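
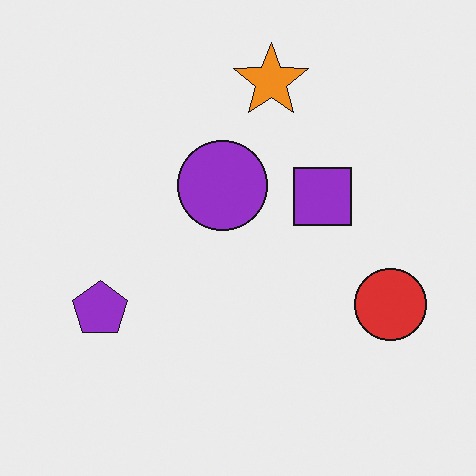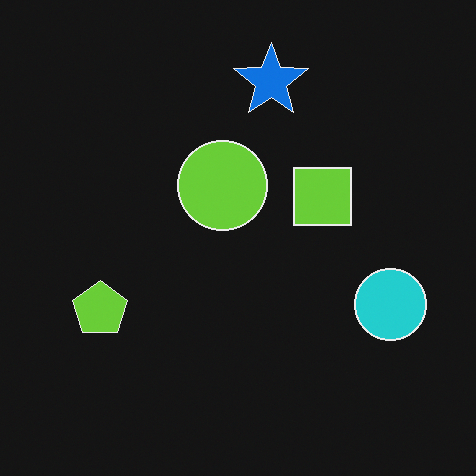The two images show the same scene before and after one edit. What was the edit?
The second image is the first color-inverted (negative).

The light background has become dark and every shape's color is its complement — a photographic negative.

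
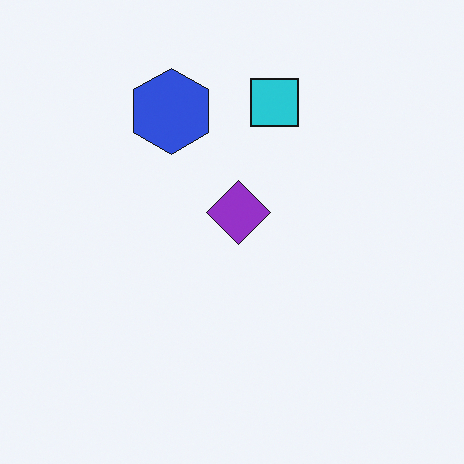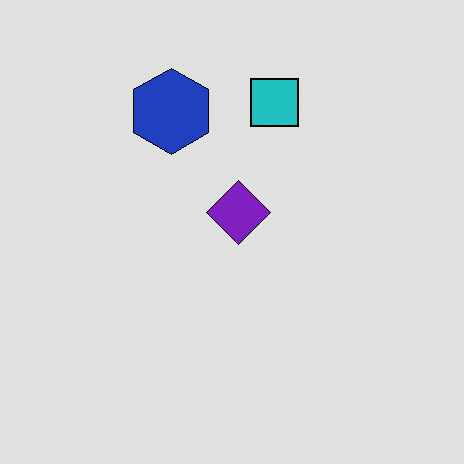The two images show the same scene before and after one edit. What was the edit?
The transformation is: moderately posterized.

Each flat color has snapped to a coarser quantized level — most visibly, the near-white background has dropped to a flat grey.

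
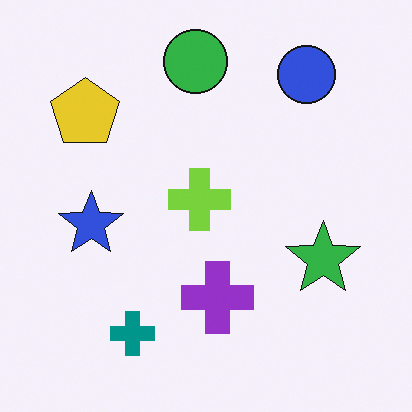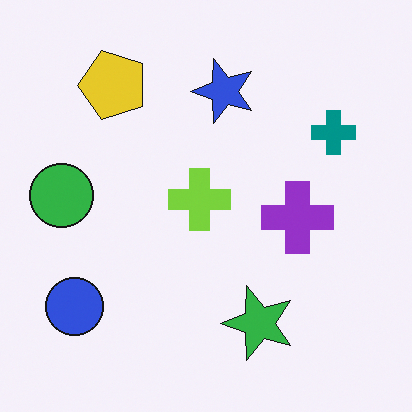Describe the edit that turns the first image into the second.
The transformation is: transposed (reflected across the top-left ↔ bottom-right diagonal).

Shapes have swapped their row and column positions — what was in the top-right is now in the bottom-left — a diagonal reflection.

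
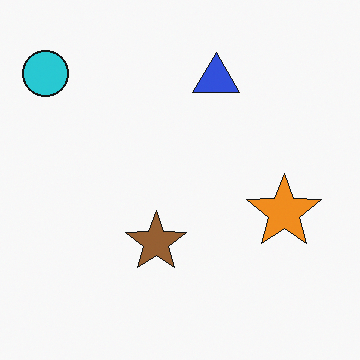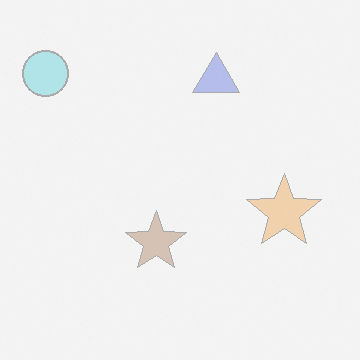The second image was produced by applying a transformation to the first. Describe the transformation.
The transformation is: washed out (contrast reduced).

Tones are pushed toward mid-grey across the whole image — a global contrast change.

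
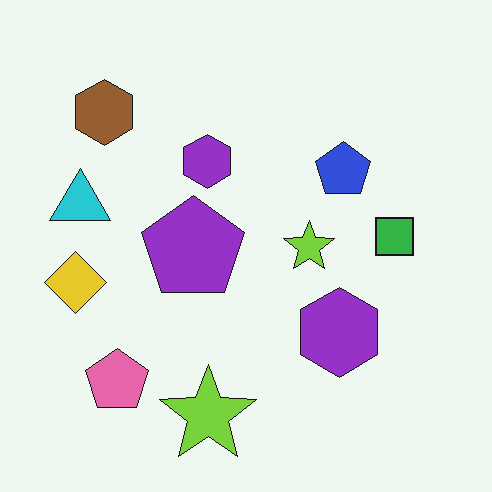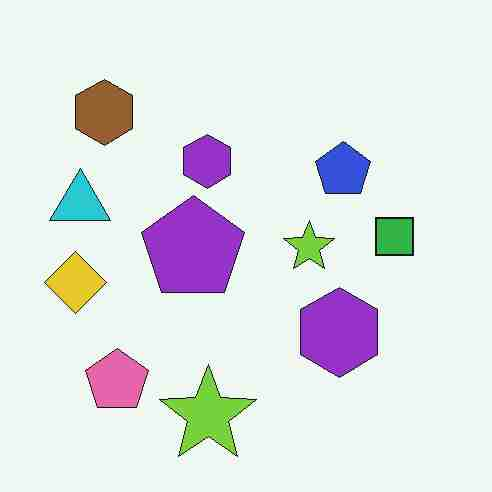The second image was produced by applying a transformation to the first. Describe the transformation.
The second image is the first heavily JPEG-compressed with obvious blocking artifacts.

Blocky 8×8 compression artifacts appear around shape edges and the flat background shows ringing — characteristic JPEG degradation.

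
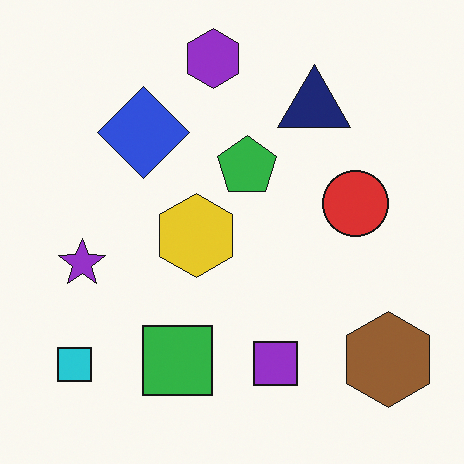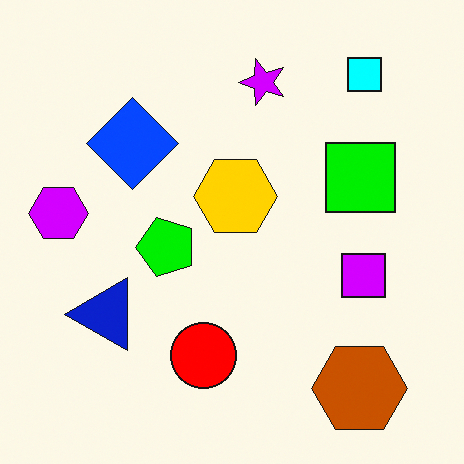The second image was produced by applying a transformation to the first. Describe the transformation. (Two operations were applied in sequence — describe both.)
The image was transposed (reflected across the top-left ↔ bottom-right diagonal), then heavily oversaturated.

Shapes have swapped their row and column positions — what was in the top-right is now in the bottom-left — a diagonal reflection. All colors are more vivid — a global saturation change.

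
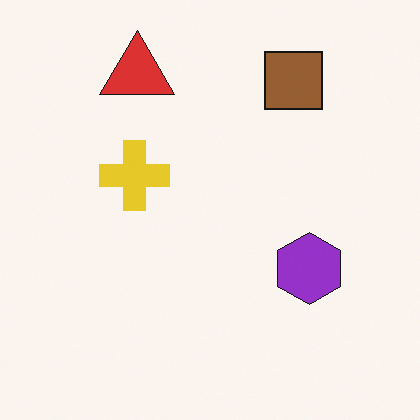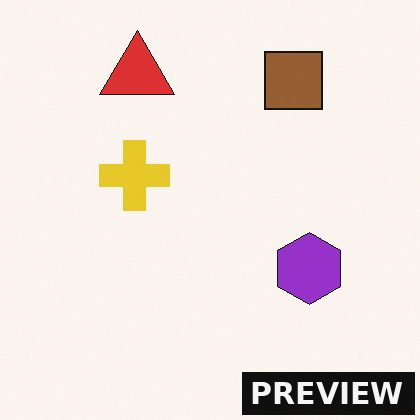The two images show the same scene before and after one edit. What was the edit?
Watermarked with the text "PREVIEW" in the lower-right corner.

A dark label reading "PREVIEW" appears in the lower-right corner.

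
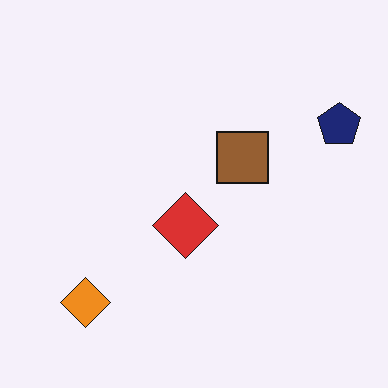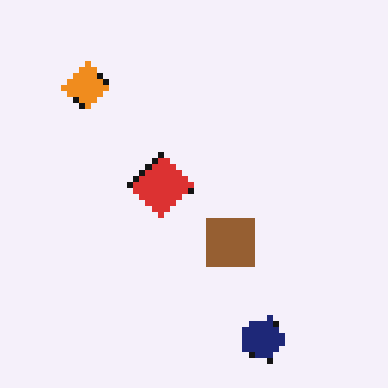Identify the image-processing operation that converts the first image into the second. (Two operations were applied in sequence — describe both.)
Moderately pixelated, then rotated 90° clockwise.

Shapes are reduced to large square blocks; fine edges and outlines are lost — a downscale-then-upscale (mosaic) effect. The navy pentagon sits in the top-right of the first image and the bottom-right of the second — consistent with a whole-image 90° clockwise rotation.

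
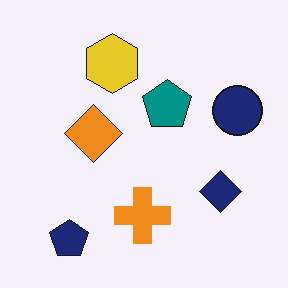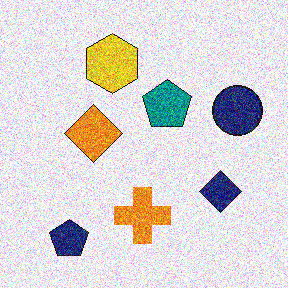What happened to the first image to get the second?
The second image is the first degraded with heavy additive noise.

Random speckle covers the whole image, including the flat background.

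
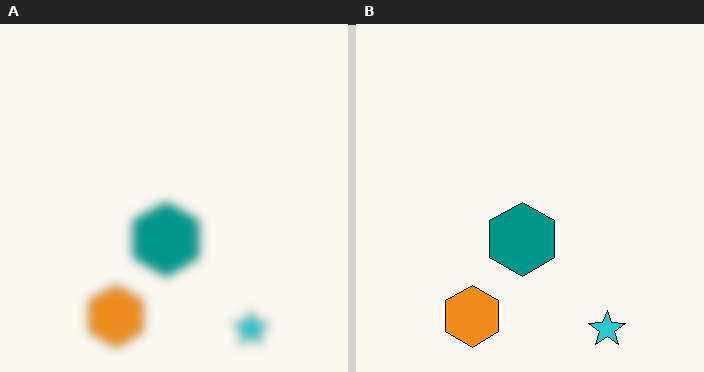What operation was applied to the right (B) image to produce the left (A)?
Strongly gaussian-blurred.

Shape edges and outlines are uniformly softened across the whole image.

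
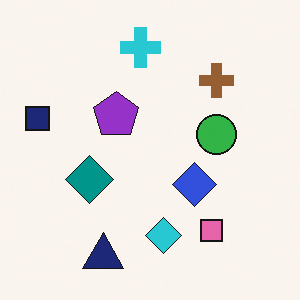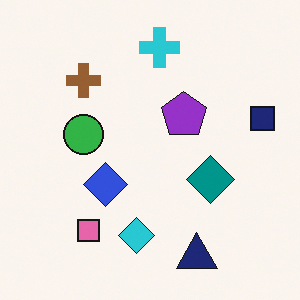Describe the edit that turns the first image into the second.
The transformation is: flipped horizontally (left ↔ right).

The navy square is in the left of the first image and the right of the second — shapes on opposite sides of the vertical midline have swapped in a mirror flip.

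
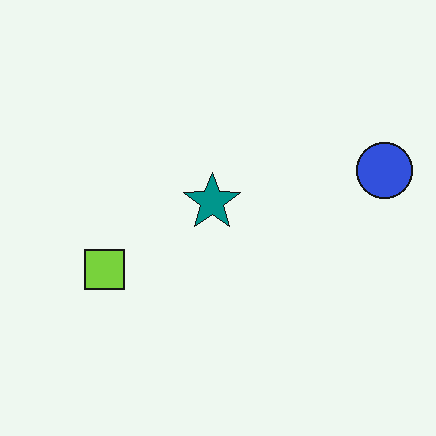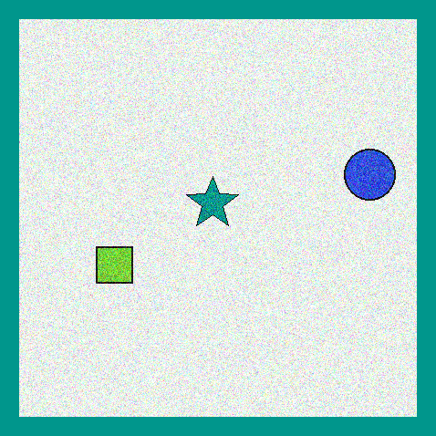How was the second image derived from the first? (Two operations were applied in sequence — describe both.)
Degraded with strong gaussian noise, then framed with a teal border.

Random speckle covers the whole image, including the flat background. A solid teal frame runs around the edge of the second image, with the content slightly shrunk inside it.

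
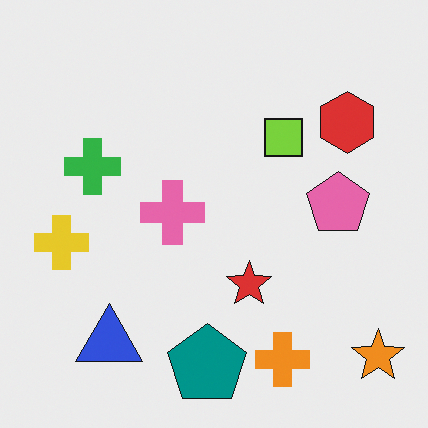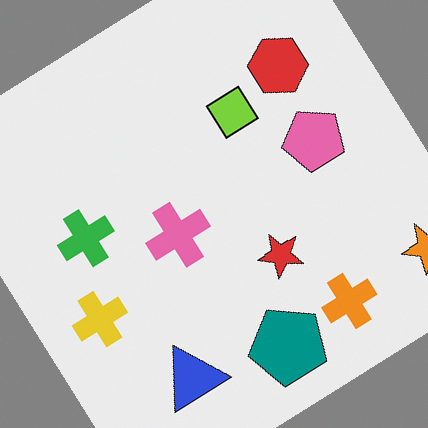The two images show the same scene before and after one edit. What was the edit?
The transformation is: rotated counter-clockwise by a large amount — several tens of degrees.

Every shape is tilted by the same angle and the image corners show triangular fill wedges — a whole-image rotation by a non-right angle.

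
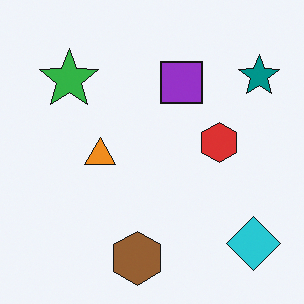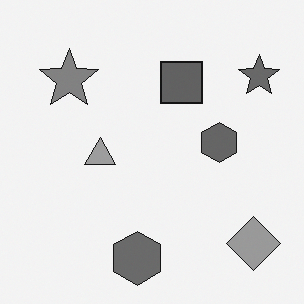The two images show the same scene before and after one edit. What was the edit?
This is the original image converted to grayscale.

All color is removed — every shape is now a shade of grey.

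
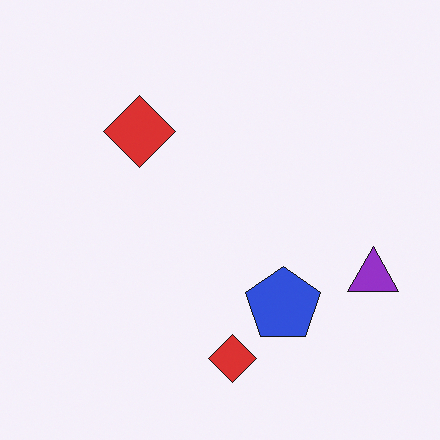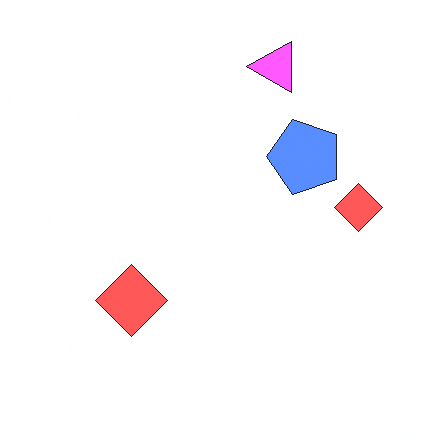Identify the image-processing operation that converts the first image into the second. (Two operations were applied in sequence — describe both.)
This is the original image rotated 90° counter-clockwise, then noticeably brightened.

The purple triangle sits in the right of the first image and the top of the second — consistent with a whole-image 90° counter-clockwise rotation. Every pixel — background and shapes alike — is uniformly brightened.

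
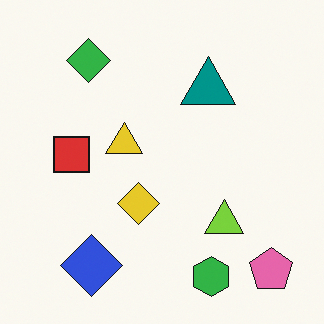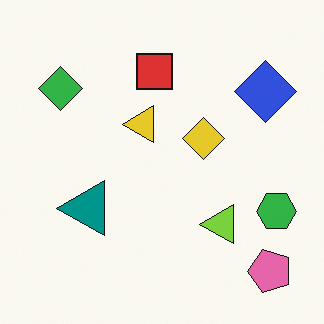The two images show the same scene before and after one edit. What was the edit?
The image was transposed (reflected across the top-left ↔ bottom-right diagonal).

Shapes have swapped their row and column positions — what was in the top-right is now in the bottom-left — a diagonal reflection.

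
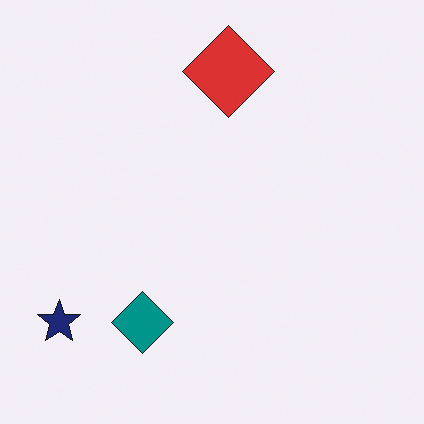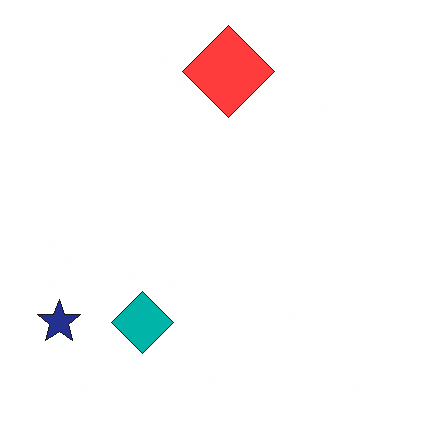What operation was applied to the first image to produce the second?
This is the original image brightened a little.

Every pixel — background and shapes alike — is uniformly brightened.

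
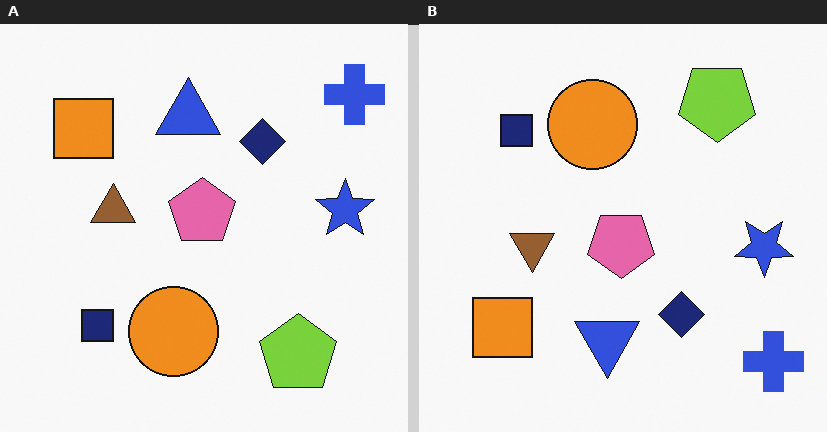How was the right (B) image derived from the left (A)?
The transformation is: flipped vertically (top ↔ bottom).

The blue cross is in the top-right of the left (A) image and the bottom-right of the right (B) — shapes on opposite sides of the horizontal midline have swapped in a mirror flip.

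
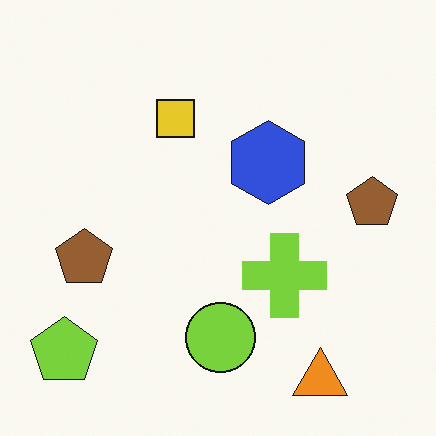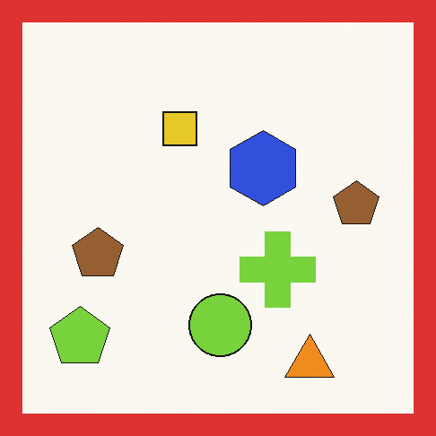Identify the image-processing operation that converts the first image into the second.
It was framed with a red border.

A solid red frame runs around the edge of the second image, with the content slightly shrunk inside it.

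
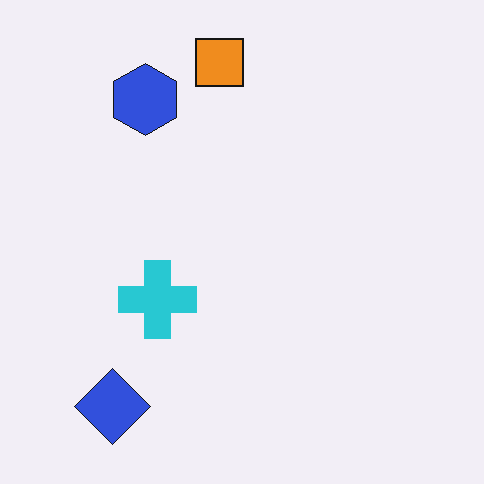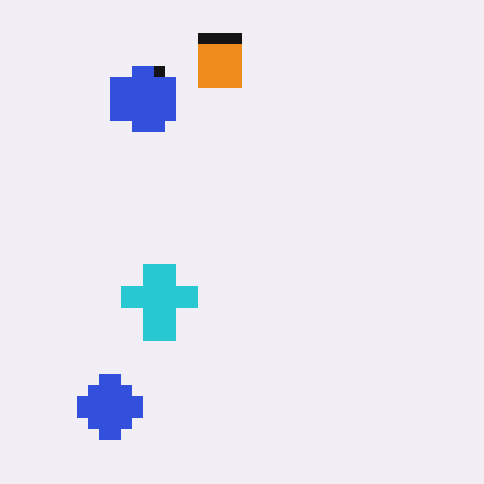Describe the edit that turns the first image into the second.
This is the original image coarsely pixelated.

Shapes are reduced to large square blocks; fine edges and outlines are lost — a downscale-then-upscale (mosaic) effect.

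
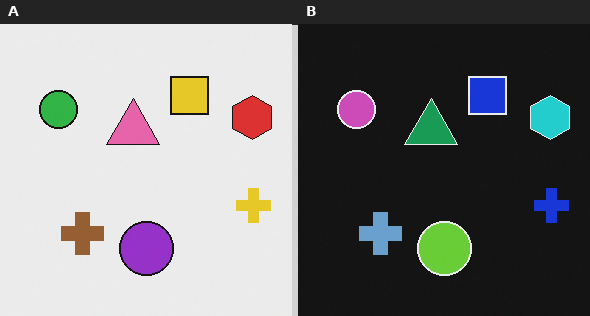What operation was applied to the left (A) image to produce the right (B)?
The transformation is: color-inverted (negative).

The light background has become dark and every shape's color is its complement — a photographic negative.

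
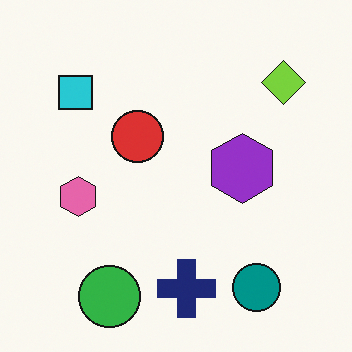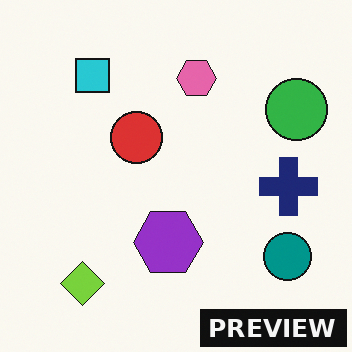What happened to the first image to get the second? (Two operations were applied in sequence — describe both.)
Transposed (reflected across the top-left ↔ bottom-right diagonal), then watermarked with the text "PREVIEW" in the lower-right corner.

Shapes have swapped their row and column positions — what was in the top-right is now in the bottom-left — a diagonal reflection. A dark label reading "PREVIEW" appears in the lower-right corner.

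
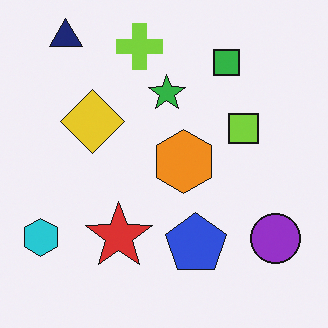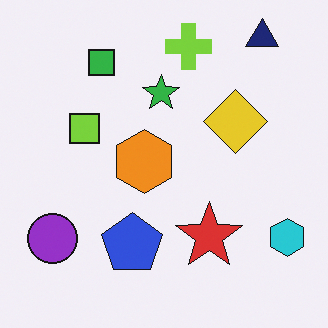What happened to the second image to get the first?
The image was flipped horizontally (left ↔ right).

The cyan hexagon is in the bottom-right of the second image and the bottom-left of the first — shapes on opposite sides of the vertical midline have swapped in a mirror flip.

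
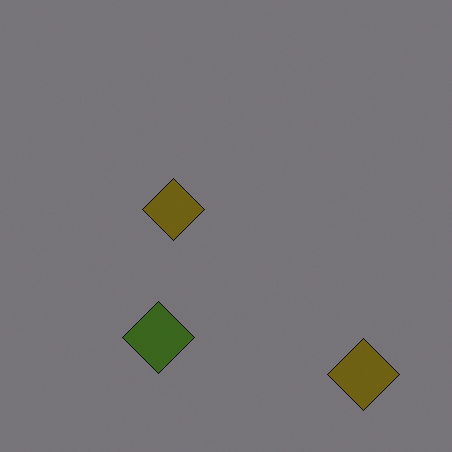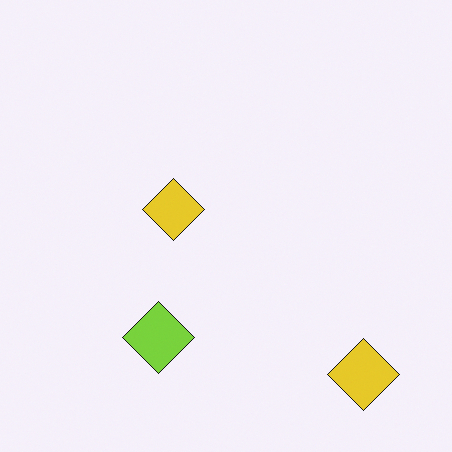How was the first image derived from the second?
The transformation is: substantially darkened.

Every pixel — background and shapes alike — is uniformly darkened.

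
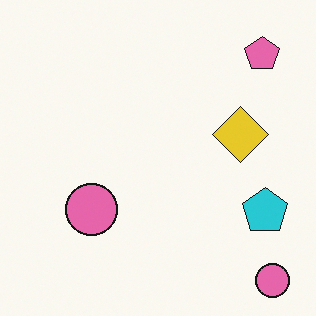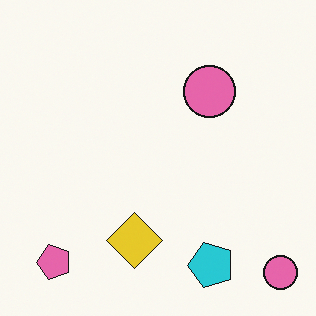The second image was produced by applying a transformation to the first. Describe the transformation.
The transformation is: transposed (reflected across the top-left ↔ bottom-right diagonal).

Shapes have swapped their row and column positions — what was in the top-right is now in the bottom-left — a diagonal reflection.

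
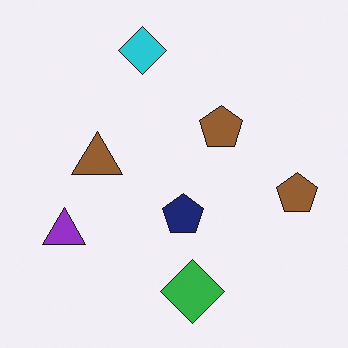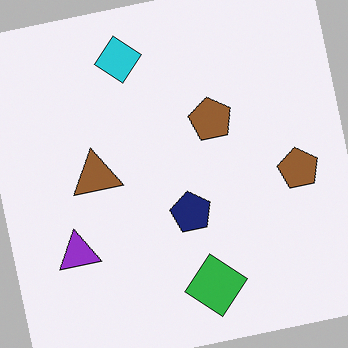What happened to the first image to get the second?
The transformation is: rotated counter-clockwise by a few degrees.

Every shape is tilted by the same angle and the image corners show triangular fill wedges — a whole-image rotation by a non-right angle.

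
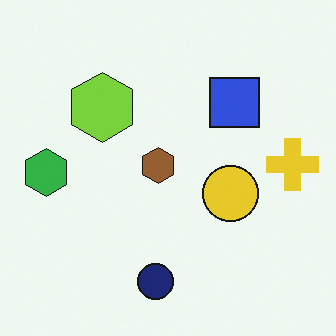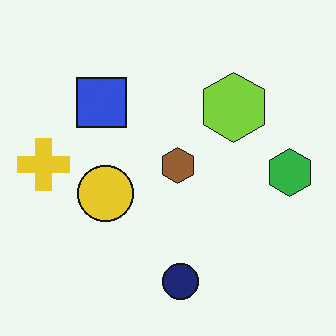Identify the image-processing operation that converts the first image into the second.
This is the original image flipped horizontally (left ↔ right).

The yellow cross is in the right of the first image and the left of the second — shapes on opposite sides of the vertical midline have swapped in a mirror flip.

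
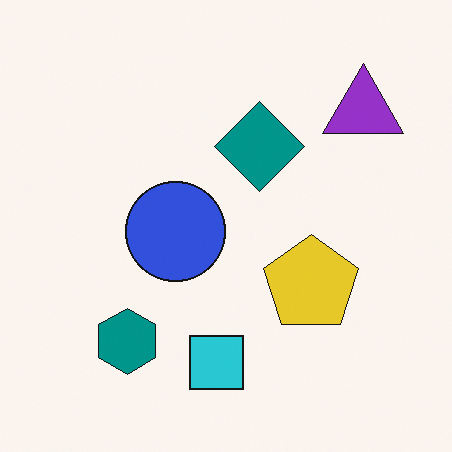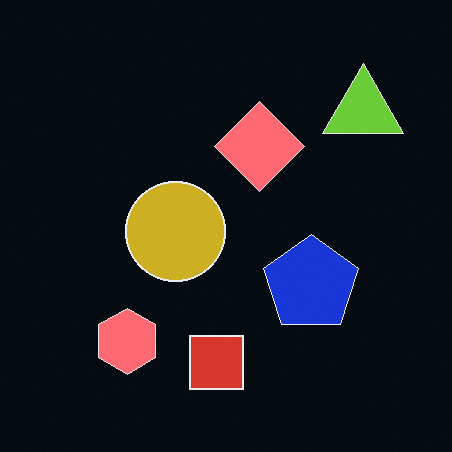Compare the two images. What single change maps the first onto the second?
The second image is the first color-inverted (negative).

The light background has become dark and every shape's color is its complement — a photographic negative.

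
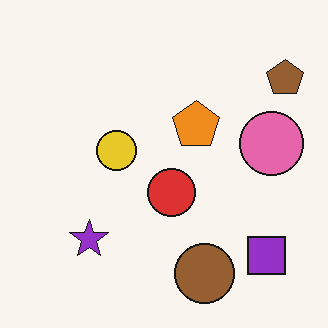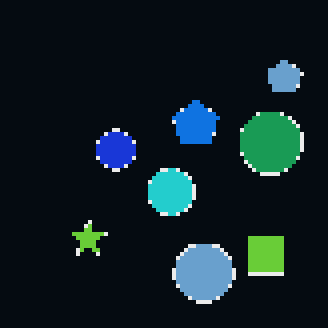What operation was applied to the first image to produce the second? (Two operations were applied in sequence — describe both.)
It was color-inverted (negative), then mildly pixelated.

The light background has become dark and every shape's color is its complement — a photographic negative. Shapes are reduced to large square blocks; fine edges and outlines are lost — a downscale-then-upscale (mosaic) effect.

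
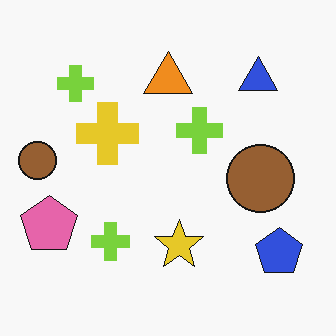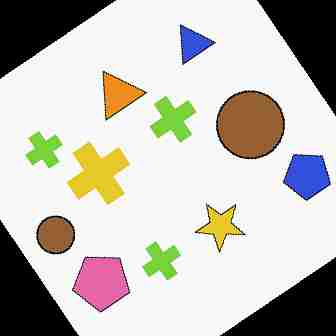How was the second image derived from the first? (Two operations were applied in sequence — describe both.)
This is the original image rotated counter-clockwise by a large amount — several tens of degrees, then degraded with heavy JPEG compression.

Every shape is tilted by the same angle and the image corners show triangular fill wedges — a whole-image rotation by a non-right angle. Blocky 8×8 compression artifacts appear around shape edges and the flat background shows ringing — characteristic JPEG degradation.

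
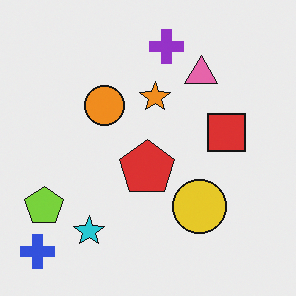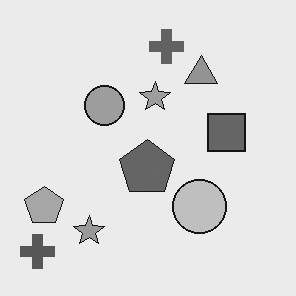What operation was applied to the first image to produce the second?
The second image is the first converted to grayscale.

All color is removed — every shape is now a shade of grey.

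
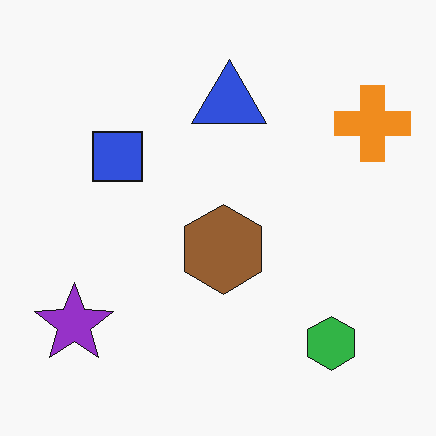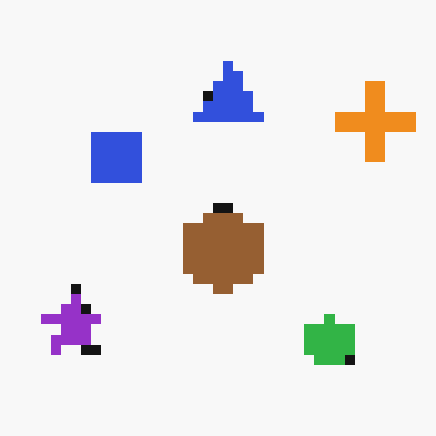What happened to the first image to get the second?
The transformation is: heavily pixelated into large blocks.

Shapes are reduced to large square blocks; fine edges and outlines are lost — a downscale-then-upscale (mosaic) effect.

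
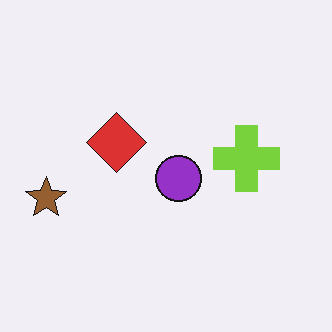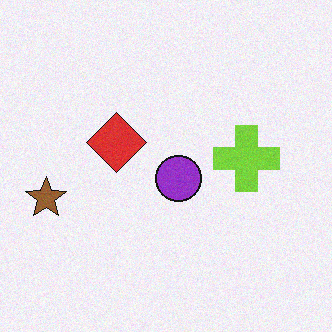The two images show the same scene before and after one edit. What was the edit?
This is the original image degraded with a light layer of grain.

Random speckle covers the whole image, including the flat background.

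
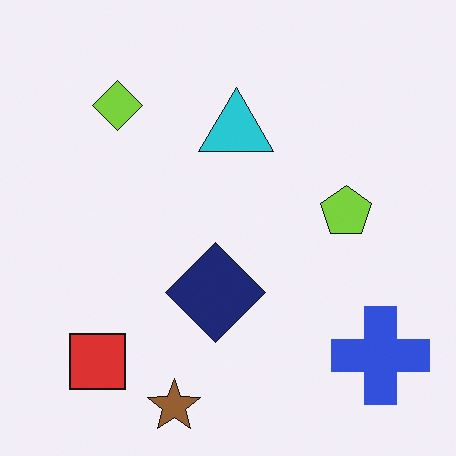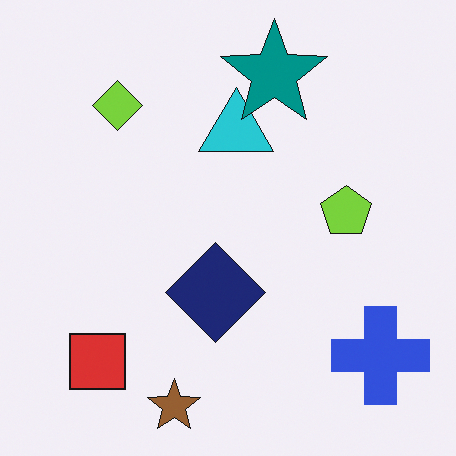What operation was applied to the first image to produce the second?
This is the original image overlaid with an additional teal star.

A teal star appears in the second image that is absent from the first.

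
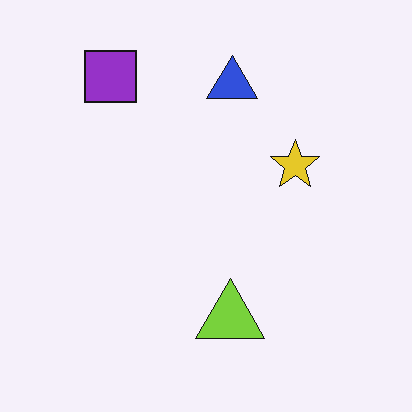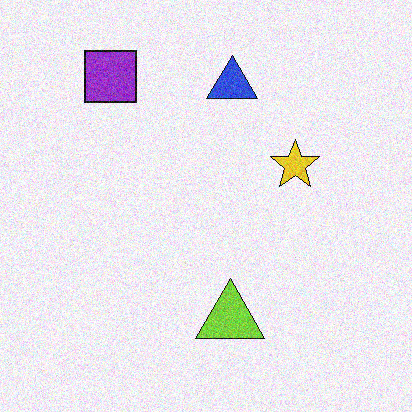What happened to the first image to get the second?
The image was degraded with moderate additive noise.

Random speckle covers the whole image, including the flat background.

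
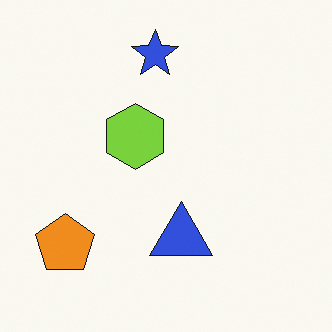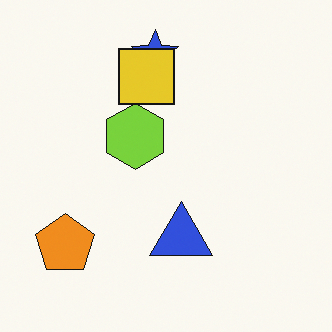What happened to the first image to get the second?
The image was overlaid with an additional yellow square.

A yellow square appears in the second image that is absent from the first.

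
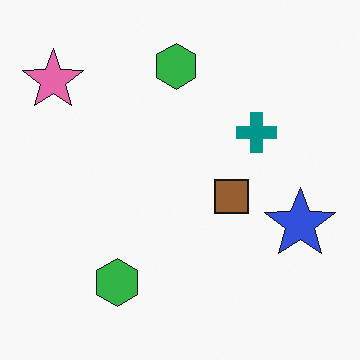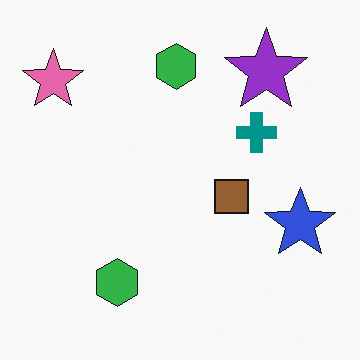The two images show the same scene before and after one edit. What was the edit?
This is the original image overlaid with an additional purple star.

A purple star appears in the second image that is absent from the first.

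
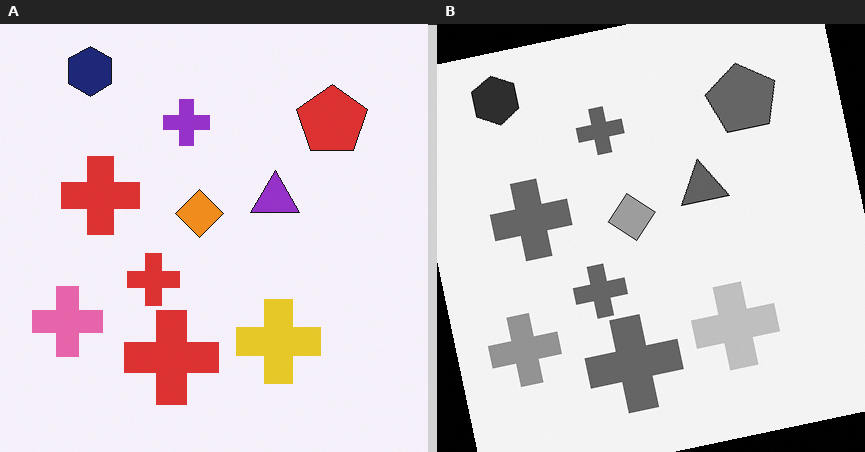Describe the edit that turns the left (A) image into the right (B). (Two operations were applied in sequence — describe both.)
The image was converted to grayscale, then rotated counter-clockwise by a few degrees.

All color is removed — every shape is now a shade of grey. Every shape is tilted by the same angle and the image corners show triangular fill wedges — a whole-image rotation by a non-right angle.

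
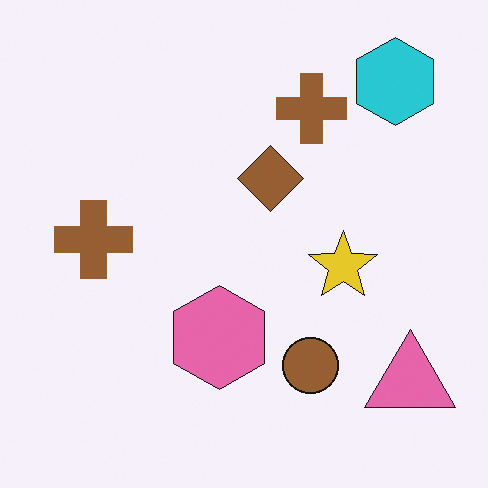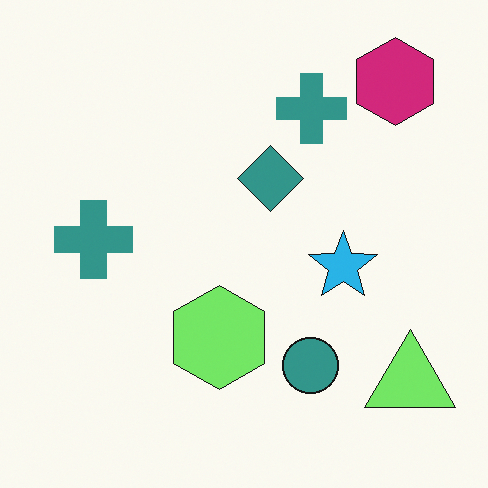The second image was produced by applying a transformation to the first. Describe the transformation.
This is the original image hue-shifted by a moderate amount.

Every shape's color has rotated by the same amount around the hue wheel — a uniform hue shift.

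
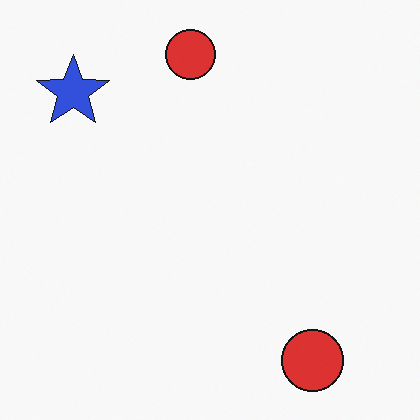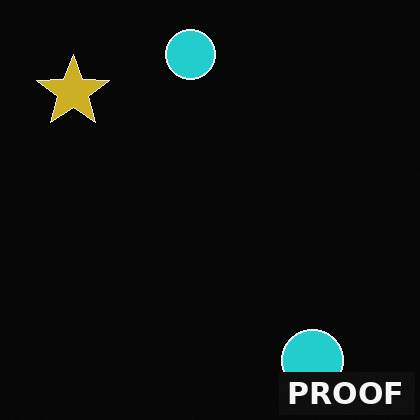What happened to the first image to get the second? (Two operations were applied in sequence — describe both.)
The transformation is: color-inverted (negative), then watermarked with the text "PROOF" in the lower-right corner.

The light background has become dark and every shape's color is its complement — a photographic negative. A dark label reading "PROOF" appears in the lower-right corner.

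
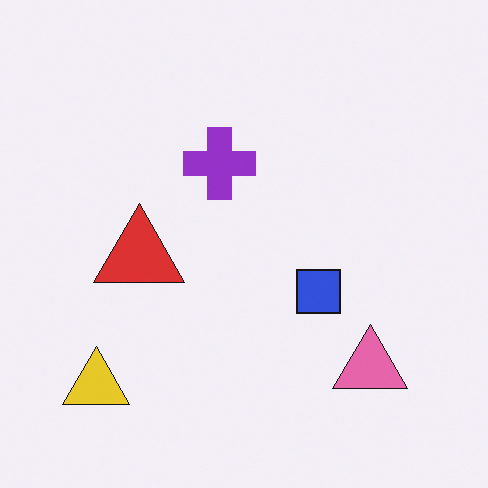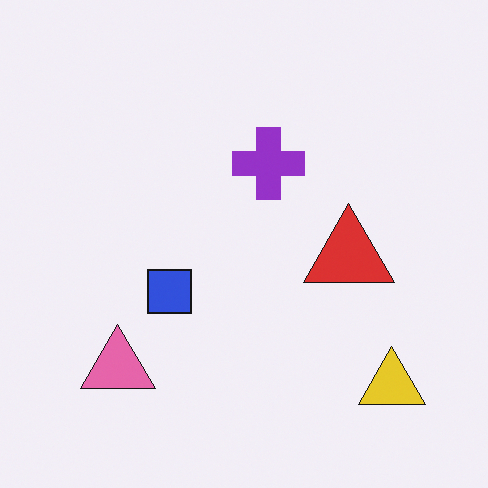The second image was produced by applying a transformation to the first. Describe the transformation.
The second image is the first flipped horizontally (left ↔ right).

The yellow triangle is in the bottom-left of the first image and the bottom-right of the second — shapes on opposite sides of the vertical midline have swapped in a mirror flip.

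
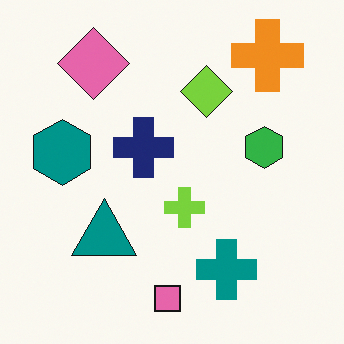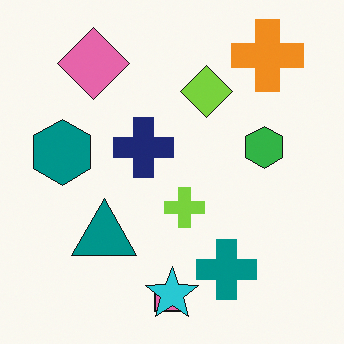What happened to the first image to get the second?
It was overlaid with an additional cyan star.

A cyan star appears in the second image that is absent from the first.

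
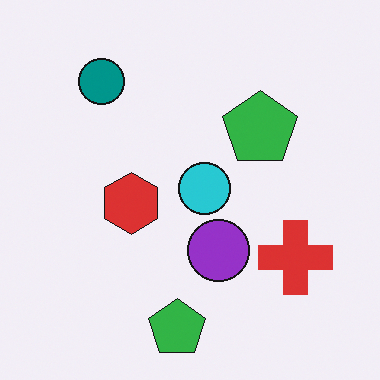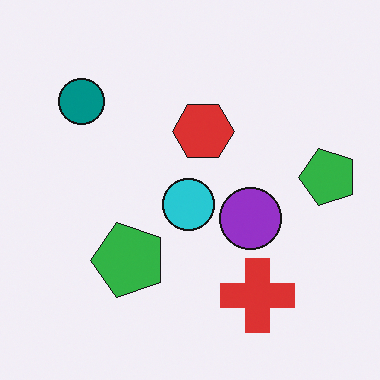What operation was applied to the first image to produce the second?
The second image is the first transposed (reflected across the top-left ↔ bottom-right diagonal).

Shapes have swapped their row and column positions — what was in the top-right is now in the bottom-left — a diagonal reflection.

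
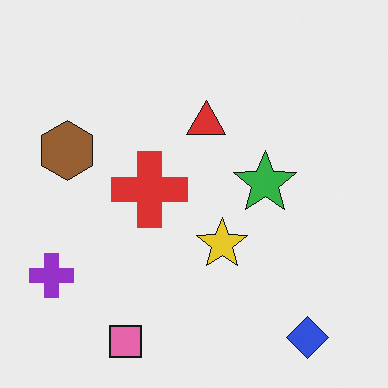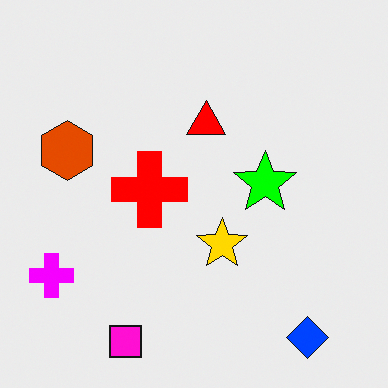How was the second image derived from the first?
Made much more vivid (saturation change).

All colors are more vivid — a global saturation change.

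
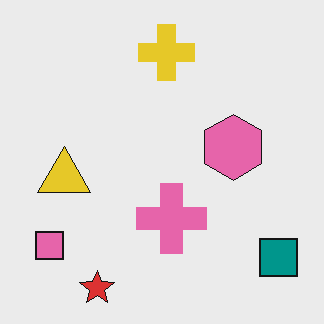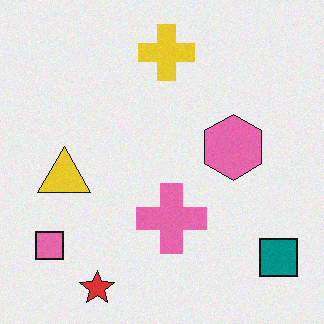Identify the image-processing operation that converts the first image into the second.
The second image is the first degraded with light additive noise.

Random speckle covers the whole image, including the flat background.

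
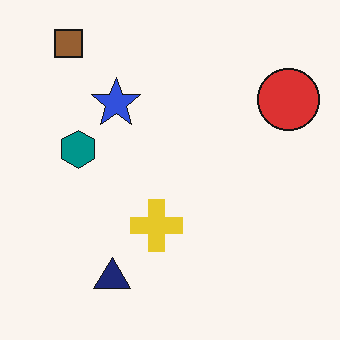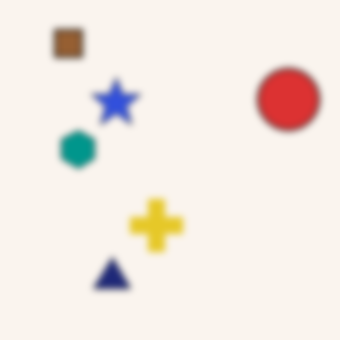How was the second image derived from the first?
The transformation is: noticeably gaussian-blurred.

Shape edges and outlines are uniformly softened across the whole image.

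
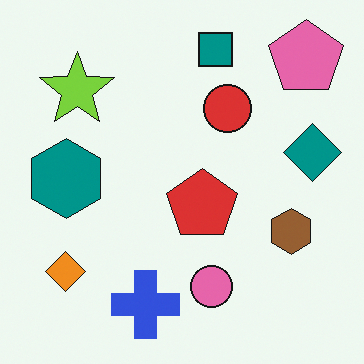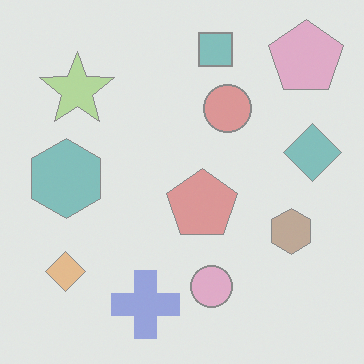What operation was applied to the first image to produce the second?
This is the original image given much lower contrast.

Tones are pushed toward mid-grey across the whole image — a global contrast change.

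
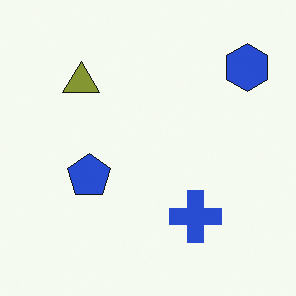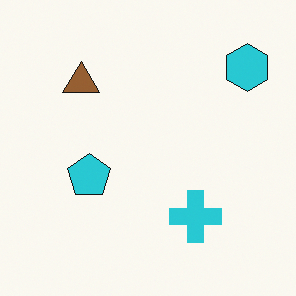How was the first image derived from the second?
Hue-shifted by a small amount.

Every shape's color has rotated by the same amount around the hue wheel — a uniform hue shift.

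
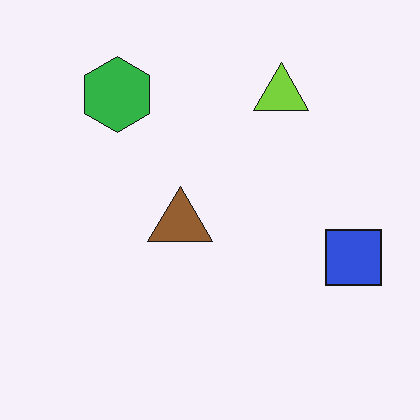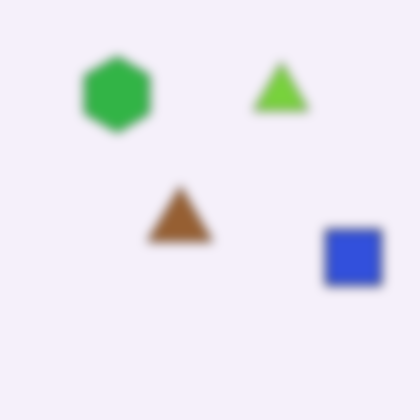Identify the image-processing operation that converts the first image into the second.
This is the original image strongly gaussian-blurred.

Shape edges and outlines are uniformly softened across the whole image.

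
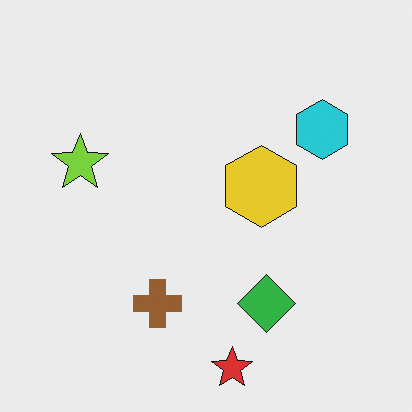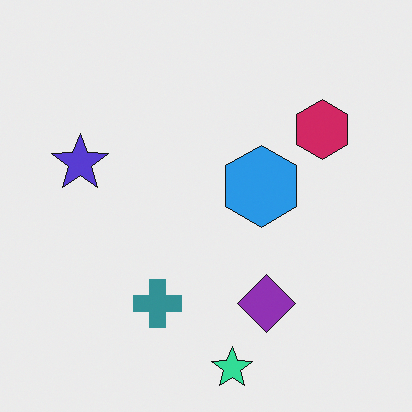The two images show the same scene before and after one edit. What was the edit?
Hue-shifted through roughly a third of the color wheel.

Every shape's color has rotated by the same amount around the hue wheel — a uniform hue shift.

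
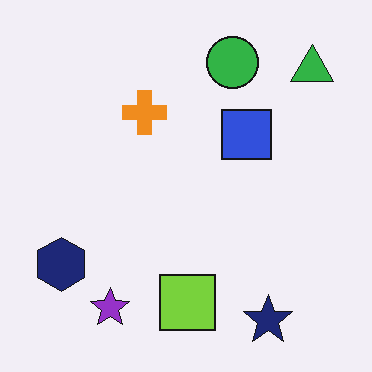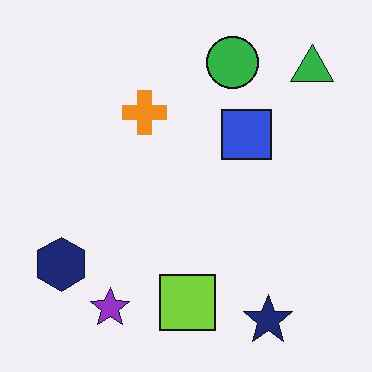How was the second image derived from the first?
The image was JPEG-compressed with visible artifacts.

Blocky 8×8 compression artifacts appear around shape edges and the flat background shows ringing — characteristic JPEG degradation.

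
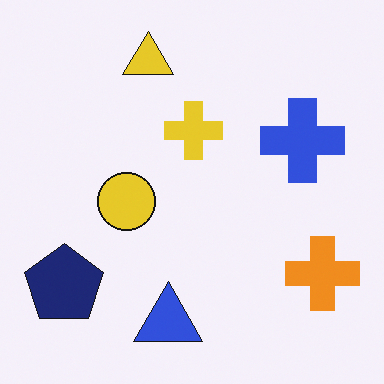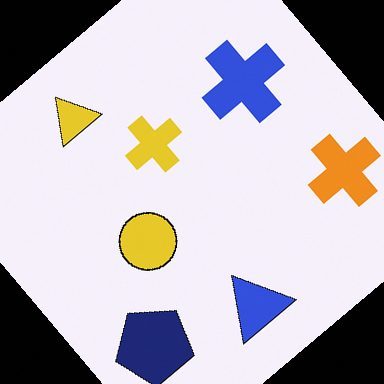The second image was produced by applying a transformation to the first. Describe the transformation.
Rotated counter-clockwise by a large amount — several tens of degrees.

Every shape is tilted by the same angle and the image corners show triangular fill wedges — a whole-image rotation by a non-right angle.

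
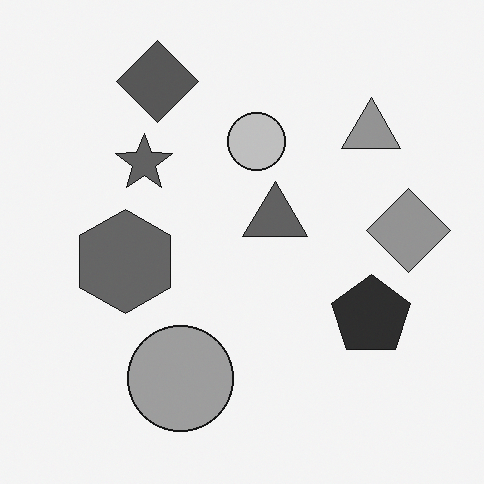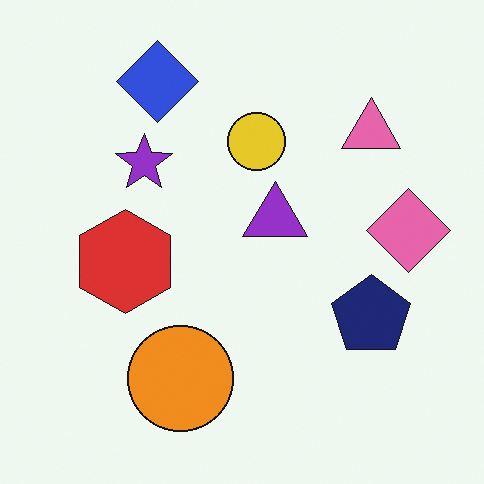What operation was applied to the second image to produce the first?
The transformation is: converted to grayscale.

All color is removed — every shape is now a shade of grey.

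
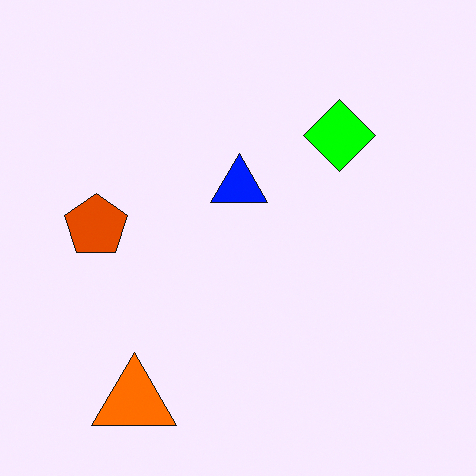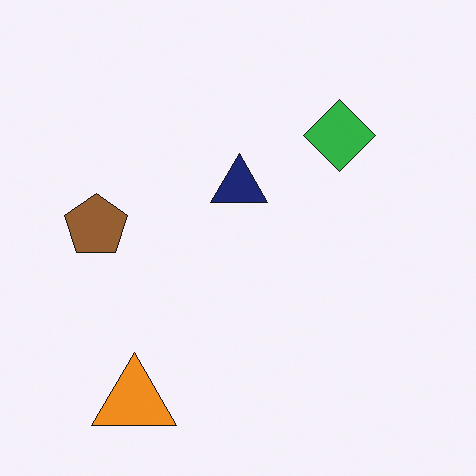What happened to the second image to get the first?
This is the original image heavily oversaturated.

All colors are more vivid — a global saturation change.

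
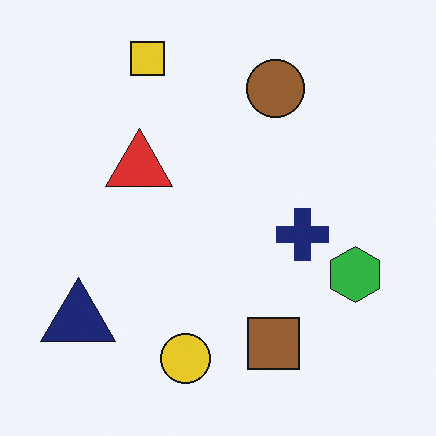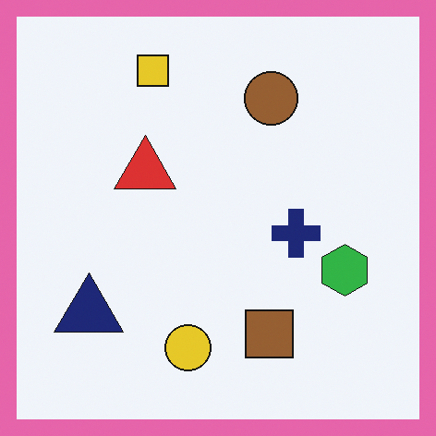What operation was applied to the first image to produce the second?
The image was framed with a pink border.

A solid pink frame runs around the edge of the second image, with the content slightly shrunk inside it.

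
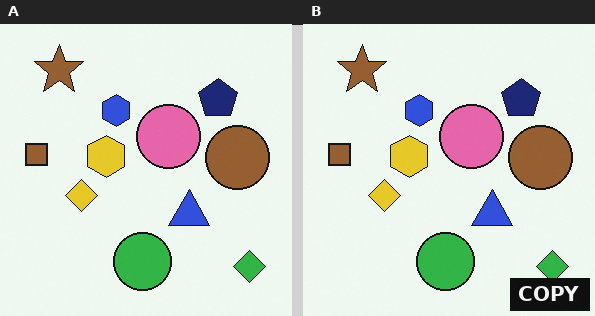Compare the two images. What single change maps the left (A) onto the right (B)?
Watermarked with the text "COPY" in the lower-right corner.

A dark label reading "COPY" appears in the lower-right corner.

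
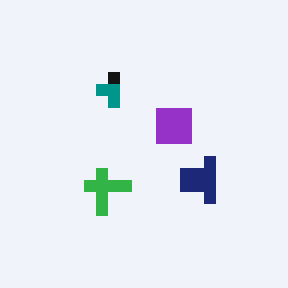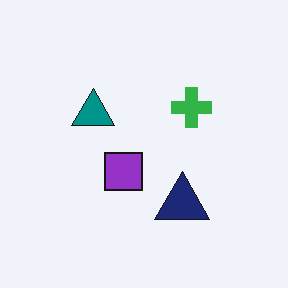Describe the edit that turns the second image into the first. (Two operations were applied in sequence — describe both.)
The image was transposed (reflected across the top-left ↔ bottom-right diagonal), then heavily pixelated into large blocks.

Shapes have swapped their row and column positions — what was in the top-right is now in the bottom-left — a diagonal reflection. Shapes are reduced to large square blocks; fine edges and outlines are lost — a downscale-then-upscale (mosaic) effect.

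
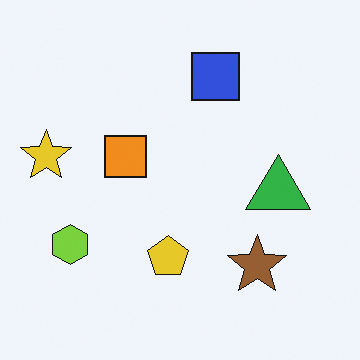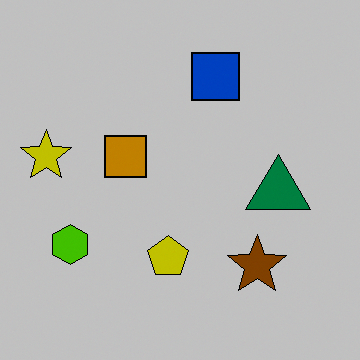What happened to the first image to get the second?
The image was aggressively posterized.

Each flat color has snapped to a coarser quantized level — most visibly, the near-white background has dropped to a flat grey.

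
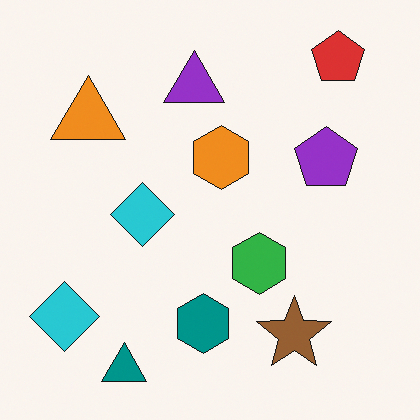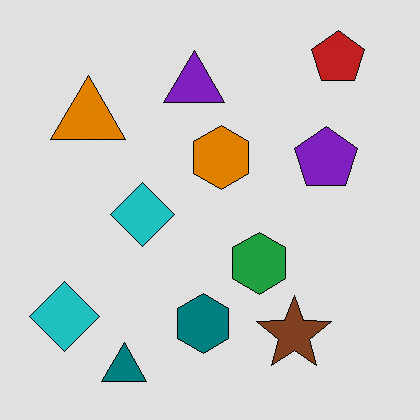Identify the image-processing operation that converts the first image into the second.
The second image is the first posterized to a reduced palette.

Each flat color has snapped to a coarser quantized level — most visibly, the near-white background has dropped to a flat grey.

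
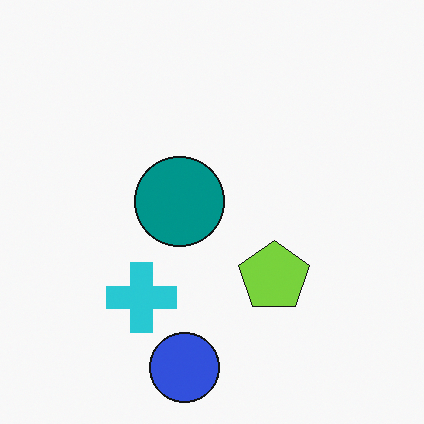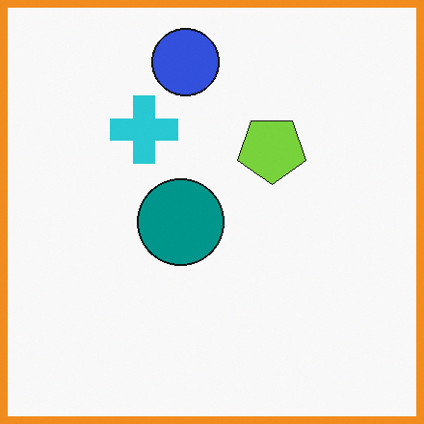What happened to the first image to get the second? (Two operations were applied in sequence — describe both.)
The transformation is: flipped vertically (top ↔ bottom), then framed with a orange border.

The blue circle is in the bottom of the first image and the top of the second — shapes on opposite sides of the horizontal midline have swapped in a mirror flip. A solid orange frame runs around the edge of the second image, with the content slightly shrunk inside it.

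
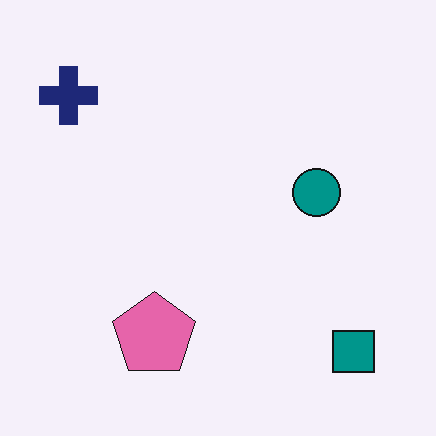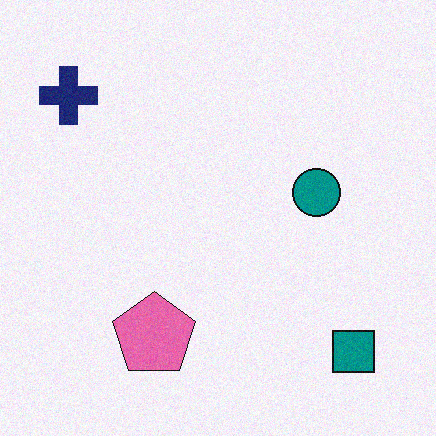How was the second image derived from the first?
It was degraded with light additive noise.

Random speckle covers the whole image, including the flat background.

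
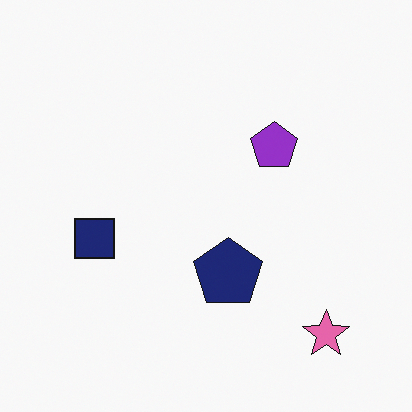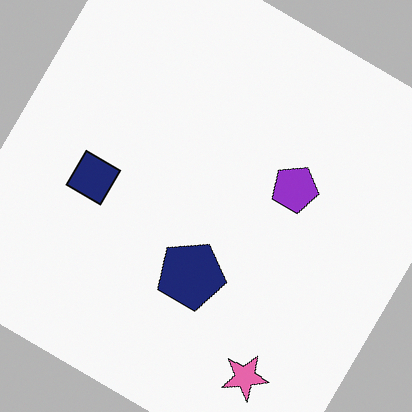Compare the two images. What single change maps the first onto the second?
This is the original image rotated clockwise by a large amount — several tens of degrees.

Every shape is tilted by the same angle and the image corners show triangular fill wedges — a whole-image rotation by a non-right angle.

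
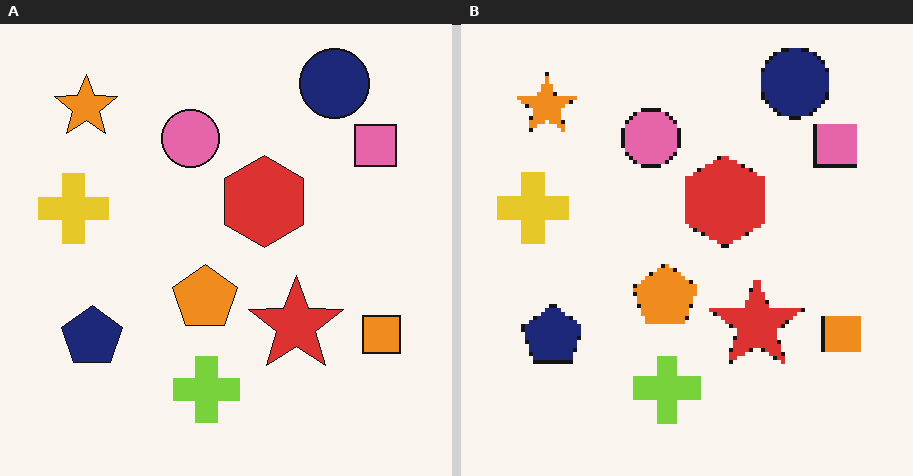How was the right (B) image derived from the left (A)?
The image was mildly pixelated.

Shapes are reduced to large square blocks; fine edges and outlines are lost — a downscale-then-upscale (mosaic) effect.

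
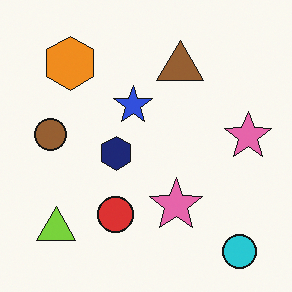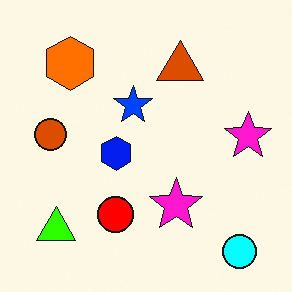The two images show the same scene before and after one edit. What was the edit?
The image was heavily oversaturated.

All colors are more vivid — a global saturation change.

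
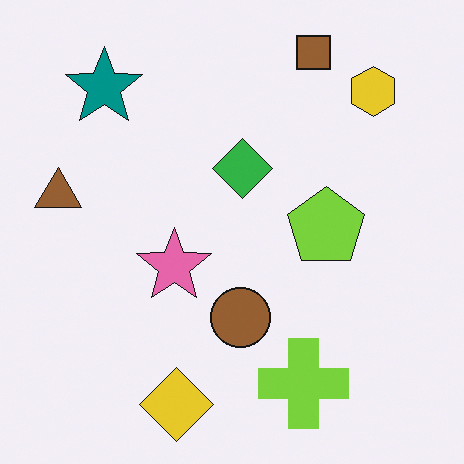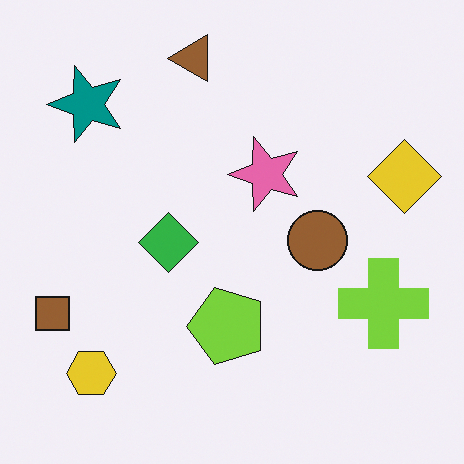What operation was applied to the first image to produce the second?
The second image is the first transposed (reflected across the top-left ↔ bottom-right diagonal).

Shapes have swapped their row and column positions — what was in the top-right is now in the bottom-left — a diagonal reflection.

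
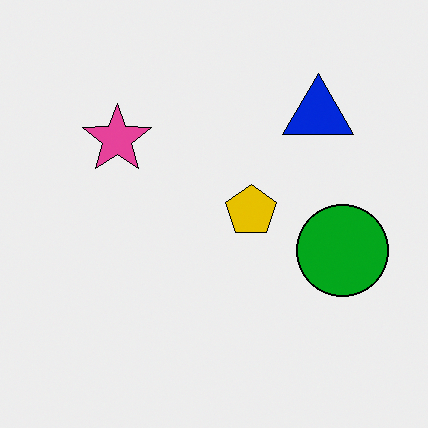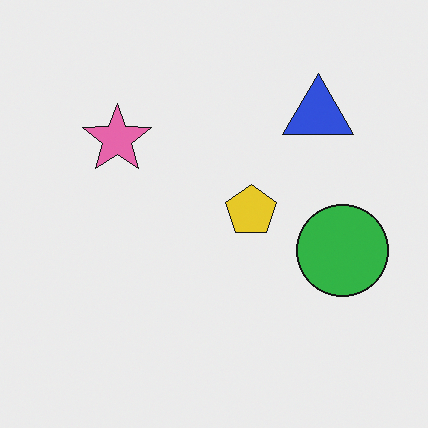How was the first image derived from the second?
The first image is the second given slightly increased contrast.

Tones are pushed away from mid-grey across the whole image — a global contrast change.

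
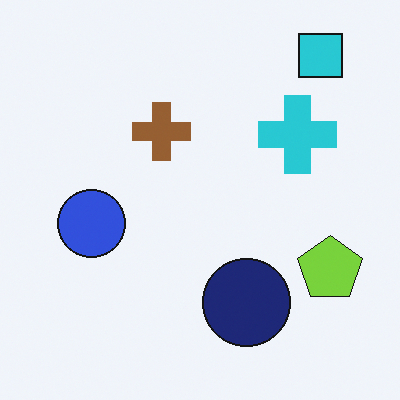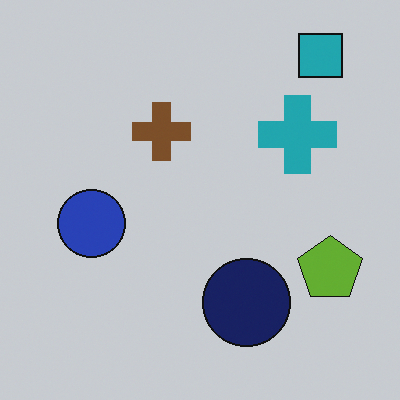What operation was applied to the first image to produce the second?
The transformation is: darkened a little.

Every pixel — background and shapes alike — is uniformly darkened.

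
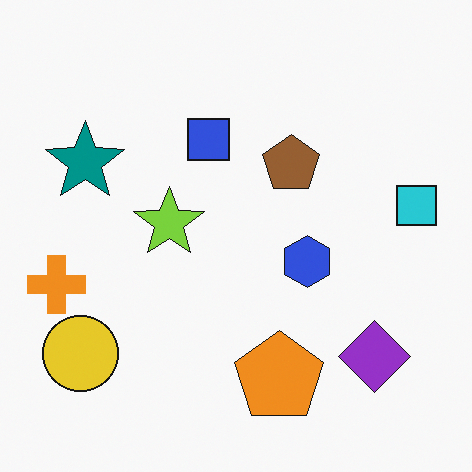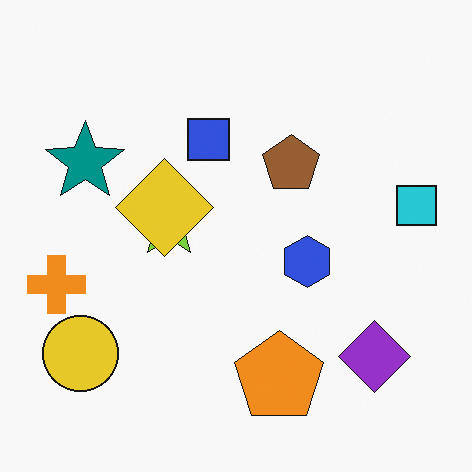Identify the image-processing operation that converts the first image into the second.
The transformation is: overlaid with an additional yellow diamond.

A yellow diamond appears in the second image that is absent from the first.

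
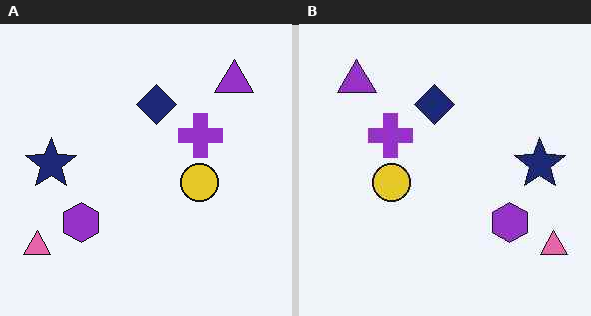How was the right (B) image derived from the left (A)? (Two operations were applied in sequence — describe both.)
The right (B) image is the left (A) given moderate JPEG compression, then flipped horizontally (left ↔ right).

Blocky 8×8 compression artifacts appear around shape edges and the flat background shows ringing — characteristic JPEG degradation. The pink triangle is in the bottom-left of the left (A) image and the bottom-right of the right (B) — shapes on opposite sides of the vertical midline have swapped in a mirror flip.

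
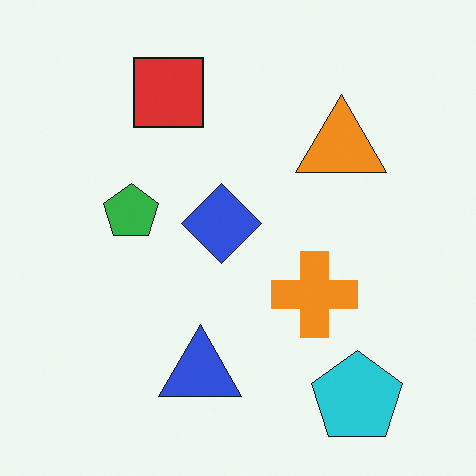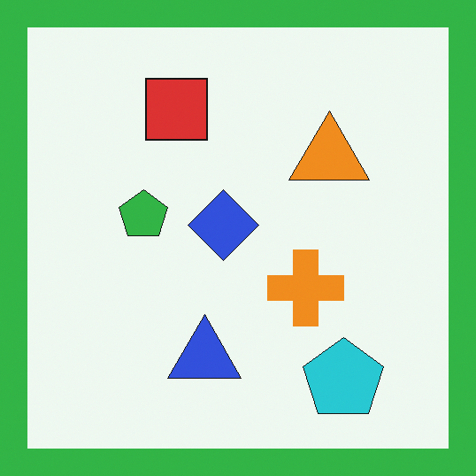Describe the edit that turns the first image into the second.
The image was framed with a green border.

A solid green frame runs around the edge of the second image, with the content slightly shrunk inside it.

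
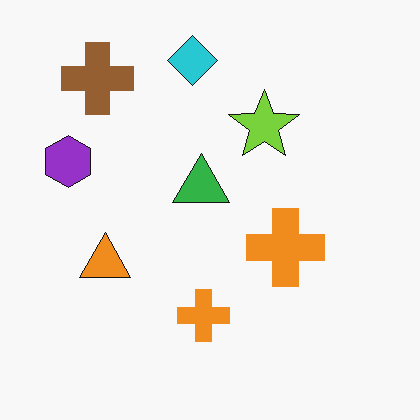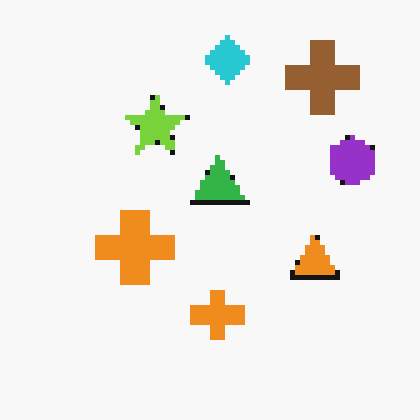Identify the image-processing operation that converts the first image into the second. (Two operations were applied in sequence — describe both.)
This is the original image flipped horizontally (left ↔ right), then lightly pixelated (a mild mosaic effect).

The purple hexagon is in the left of the first image and the right of the second — shapes on opposite sides of the vertical midline have swapped in a mirror flip. Shapes are reduced to large square blocks; fine edges and outlines are lost — a downscale-then-upscale (mosaic) effect.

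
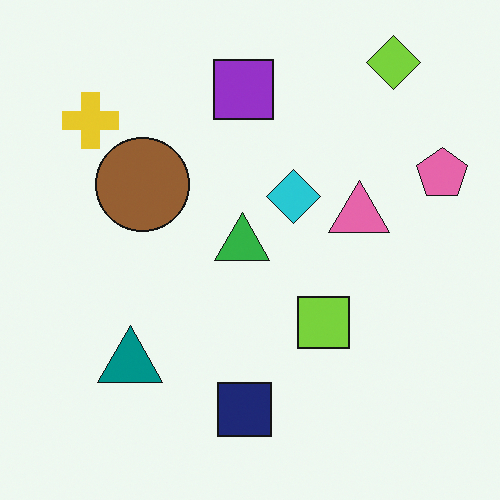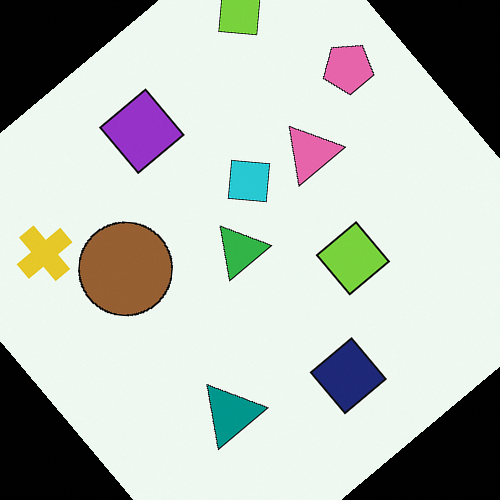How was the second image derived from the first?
The second image is the first rotated counter-clockwise by a large amount — several tens of degrees.

Every shape is tilted by the same angle and the image corners show triangular fill wedges — a whole-image rotation by a non-right angle.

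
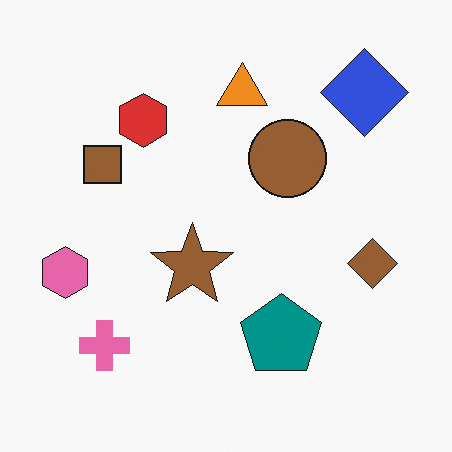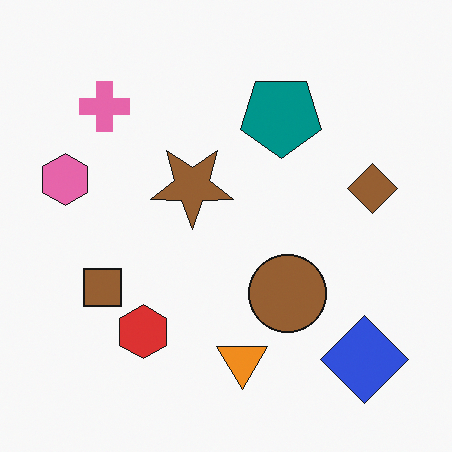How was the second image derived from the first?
Flipped vertically (top ↔ bottom).

The orange triangle is in the top of the first image and the bottom of the second — shapes on opposite sides of the horizontal midline have swapped in a mirror flip.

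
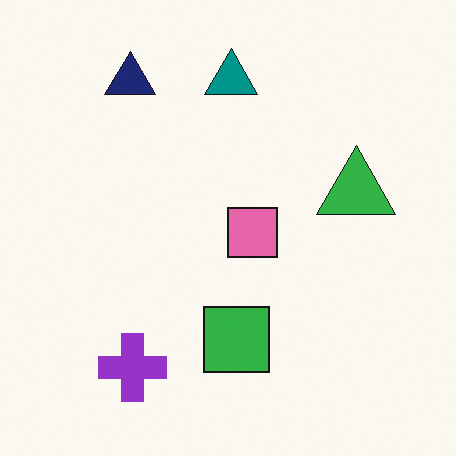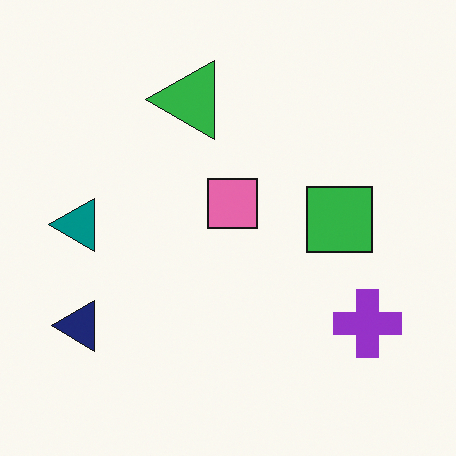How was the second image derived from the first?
The transformation is: rotated 90° counter-clockwise.

The navy triangle sits in the top-left of the first image and the bottom-left of the second — consistent with a whole-image 90° counter-clockwise rotation.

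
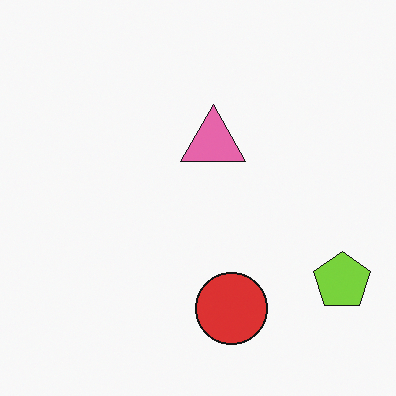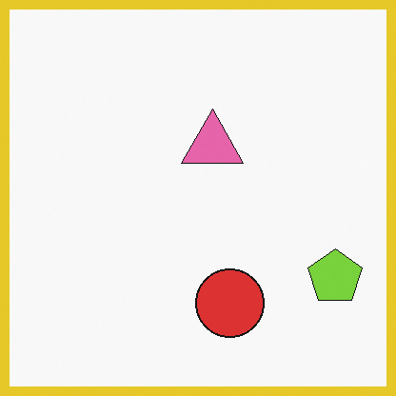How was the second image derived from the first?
This is the original image framed with a yellow border.

A solid yellow frame runs around the edge of the second image, with the content slightly shrunk inside it.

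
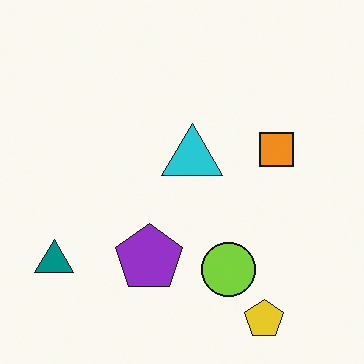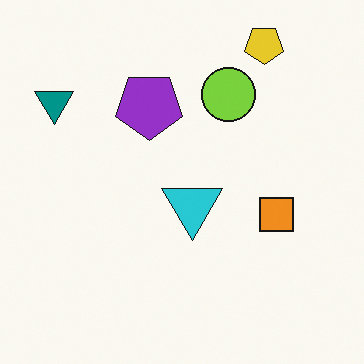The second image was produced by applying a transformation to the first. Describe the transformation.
The second image is the first flipped vertically (top ↔ bottom).

The yellow pentagon is in the bottom-right of the first image and the top-right of the second — shapes on opposite sides of the horizontal midline have swapped in a mirror flip.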